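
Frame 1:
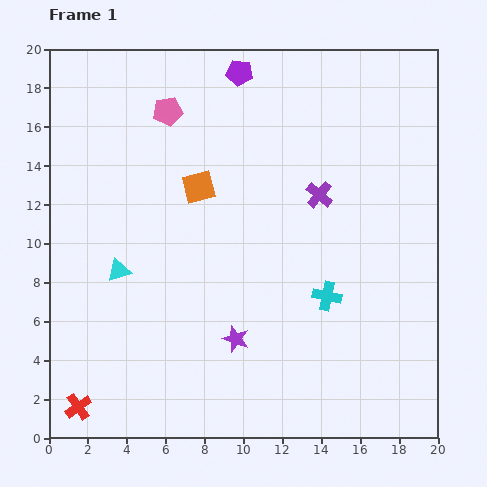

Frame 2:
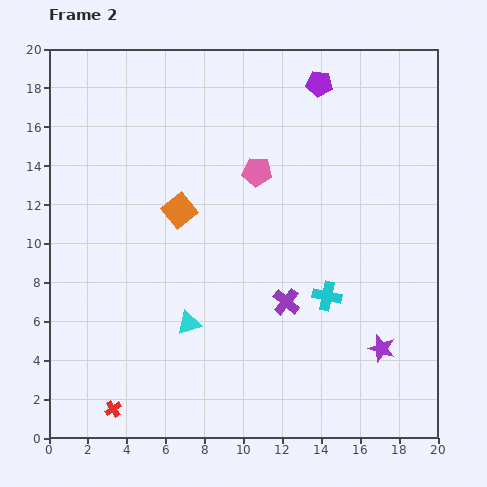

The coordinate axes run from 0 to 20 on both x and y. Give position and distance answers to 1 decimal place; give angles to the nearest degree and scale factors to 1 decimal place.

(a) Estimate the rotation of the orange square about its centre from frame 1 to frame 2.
25° counter-clockwise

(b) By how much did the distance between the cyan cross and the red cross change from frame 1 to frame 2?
-1.6

Distance in frame 1: 14.0. Distance in frame 2: 12.4.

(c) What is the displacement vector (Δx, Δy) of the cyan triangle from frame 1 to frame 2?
(3.6, -2.7)

The cyan triangle was at (3.6, 8.6) in frame 1 and (7.2, 5.9) in frame 2.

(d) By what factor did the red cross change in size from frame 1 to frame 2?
0.6×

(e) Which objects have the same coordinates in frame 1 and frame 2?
the cyan cross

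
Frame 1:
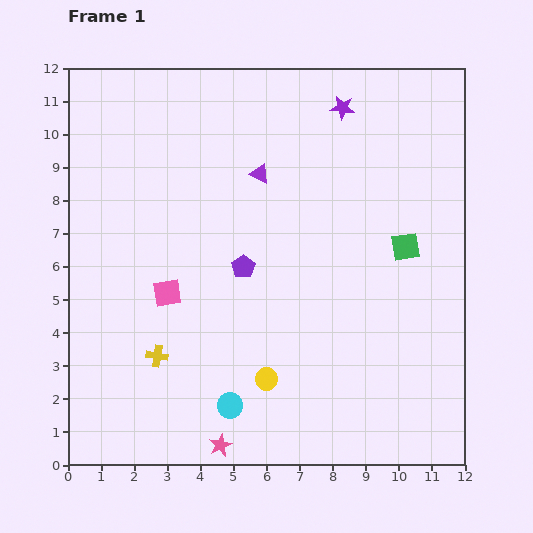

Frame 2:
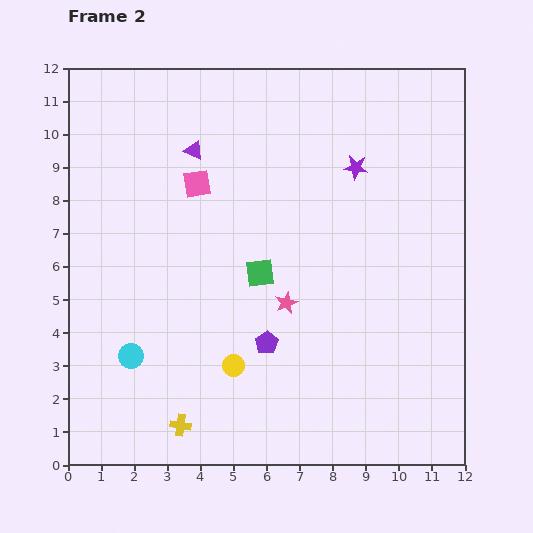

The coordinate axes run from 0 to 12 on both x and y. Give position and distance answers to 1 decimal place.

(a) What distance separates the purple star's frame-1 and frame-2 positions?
1.8

The purple star moved from (8.3, 10.8) to (8.7, 9.0), a distance of √(0.4² + 1.8²) ≈ 1.8.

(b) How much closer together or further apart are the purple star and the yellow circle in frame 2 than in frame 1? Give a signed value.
-1.5

Distance in frame 1: 8.5. Distance in frame 2: 7.0.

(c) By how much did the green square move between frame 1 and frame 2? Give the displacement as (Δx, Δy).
(-4.4, -0.8)

The green square was at (10.2, 6.6) in frame 1 and (5.8, 5.8) in frame 2.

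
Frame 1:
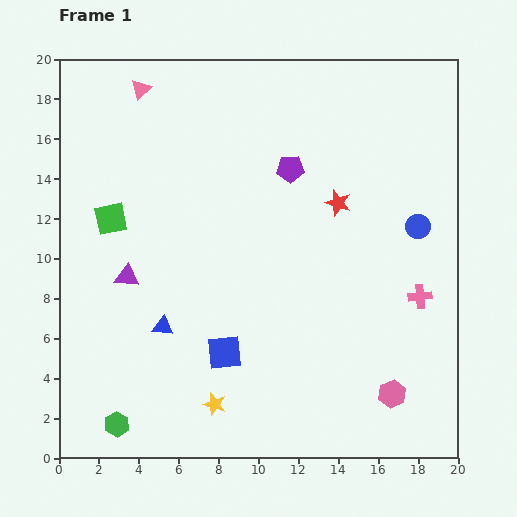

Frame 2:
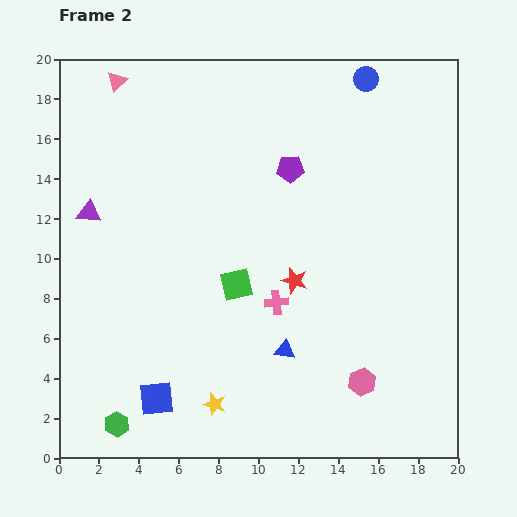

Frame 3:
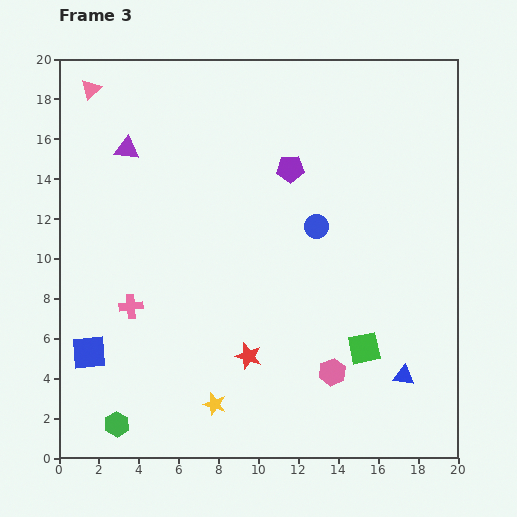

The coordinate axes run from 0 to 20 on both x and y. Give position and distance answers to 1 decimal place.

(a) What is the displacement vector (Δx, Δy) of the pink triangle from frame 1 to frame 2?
(-1.2, 0.4)

The pink triangle was at (4.1, 18.5) in frame 1 and (2.9, 18.9) in frame 2.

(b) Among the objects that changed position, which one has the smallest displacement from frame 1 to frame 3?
the pink triangle

(moved 2.5)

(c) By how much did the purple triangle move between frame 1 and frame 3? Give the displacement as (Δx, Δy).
(0.0, 6.4)

The purple triangle was at (3.4, 9.1) in frame 1 and (3.4, 15.5) in frame 3.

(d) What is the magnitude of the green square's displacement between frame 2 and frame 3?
7.2

The green square moved from (8.9, 8.7) to (15.3, 5.5), a distance of √(6.4² + 3.2²) ≈ 7.2.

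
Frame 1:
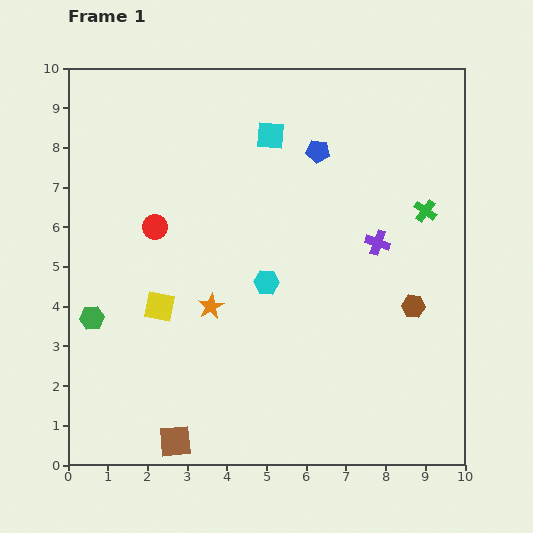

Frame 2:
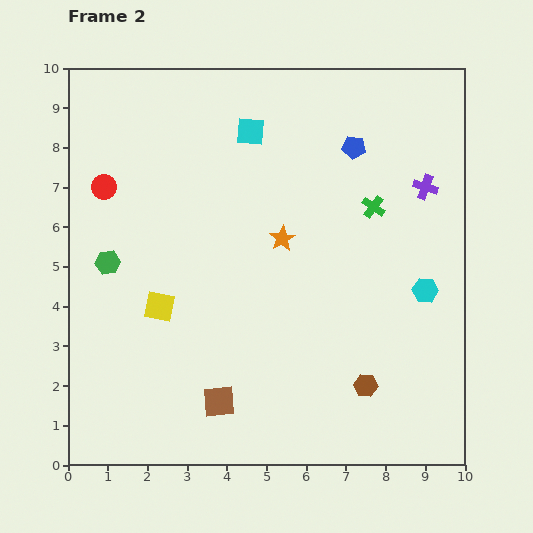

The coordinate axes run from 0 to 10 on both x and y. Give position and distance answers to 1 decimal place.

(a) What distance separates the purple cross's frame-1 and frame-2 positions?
1.8

The purple cross moved from (7.8, 5.6) to (9.0, 7.0), a distance of √(1.2² + 1.4²) ≈ 1.8.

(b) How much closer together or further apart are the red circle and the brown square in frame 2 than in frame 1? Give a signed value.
+0.7

Distance in frame 1: 5.4. Distance in frame 2: 6.1.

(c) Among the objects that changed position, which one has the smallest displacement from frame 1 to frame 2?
the cyan square

(moved 0.5)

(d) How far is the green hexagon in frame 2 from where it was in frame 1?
1.5

The green hexagon moved from (0.6, 3.7) to (1.0, 5.1), a distance of √(0.4² + 1.4²) ≈ 1.5.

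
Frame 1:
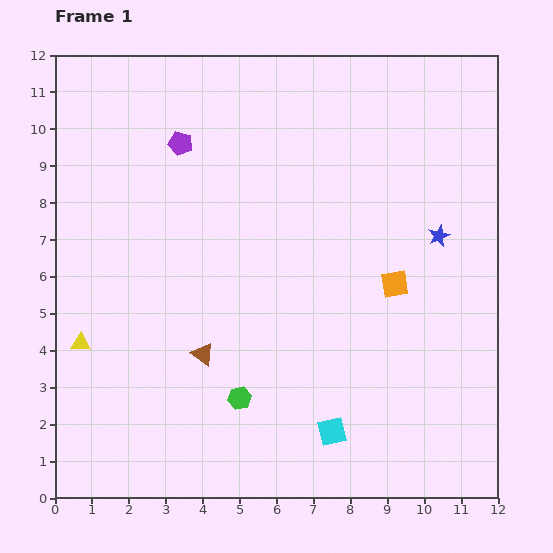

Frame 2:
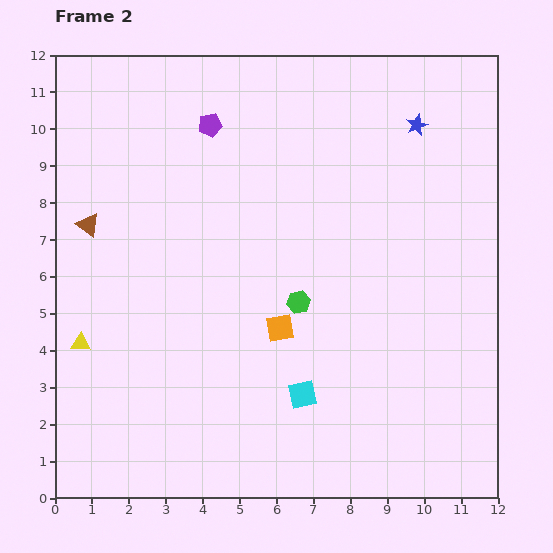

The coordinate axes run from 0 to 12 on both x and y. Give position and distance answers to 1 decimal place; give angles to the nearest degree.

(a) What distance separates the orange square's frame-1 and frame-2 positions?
3.3

The orange square moved from (9.2, 5.8) to (6.1, 4.6), a distance of √(3.1² + 1.2²) ≈ 3.3.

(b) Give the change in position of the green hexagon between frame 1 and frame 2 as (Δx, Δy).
(1.6, 2.6)

The green hexagon was at (5.0, 2.7) in frame 1 and (6.6, 5.3) in frame 2.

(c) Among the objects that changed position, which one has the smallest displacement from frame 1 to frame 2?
the purple pentagon

(moved 0.9)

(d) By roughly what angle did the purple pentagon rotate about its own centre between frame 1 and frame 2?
28° counter-clockwise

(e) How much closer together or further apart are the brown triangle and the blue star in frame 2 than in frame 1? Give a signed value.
+2.1

Distance in frame 1: 7.2. Distance in frame 2: 9.3.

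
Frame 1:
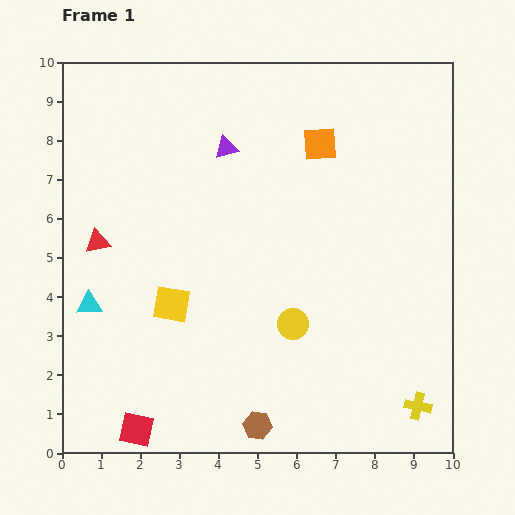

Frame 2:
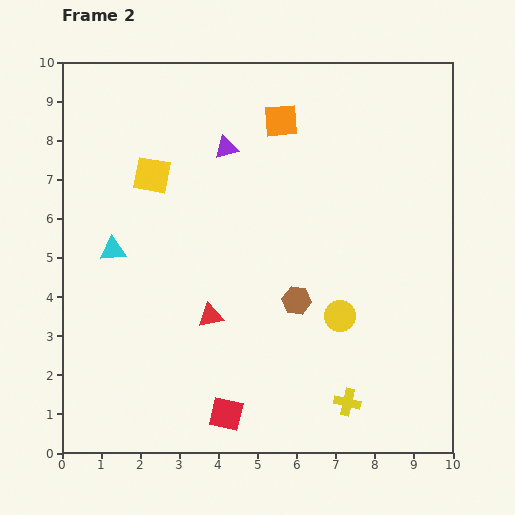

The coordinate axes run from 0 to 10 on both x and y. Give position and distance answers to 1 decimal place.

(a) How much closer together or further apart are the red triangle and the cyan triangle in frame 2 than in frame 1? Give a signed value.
+1.4

Distance in frame 1: 1.6. Distance in frame 2: 3.0.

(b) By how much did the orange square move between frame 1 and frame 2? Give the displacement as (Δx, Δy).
(-1.0, 0.6)

The orange square was at (6.6, 7.9) in frame 1 and (5.6, 8.5) in frame 2.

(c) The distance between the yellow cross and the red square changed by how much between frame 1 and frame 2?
-4.1

Distance in frame 1: 7.2. Distance in frame 2: 3.1.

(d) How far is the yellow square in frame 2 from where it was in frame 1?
3.3

The yellow square moved from (2.8, 3.8) to (2.3, 7.1), a distance of √(0.5² + 3.3²) ≈ 3.3.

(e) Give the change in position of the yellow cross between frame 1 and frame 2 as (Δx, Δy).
(-1.8, 0.1)

The yellow cross was at (9.1, 1.2) in frame 1 and (7.3, 1.3) in frame 2.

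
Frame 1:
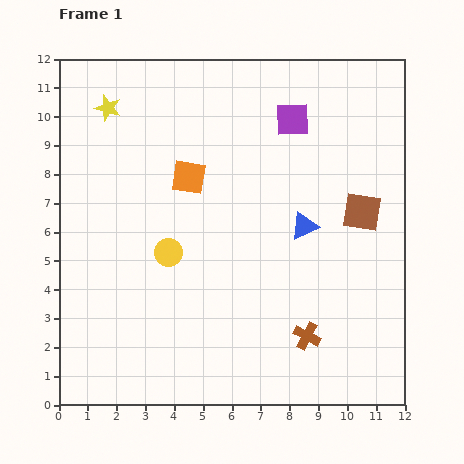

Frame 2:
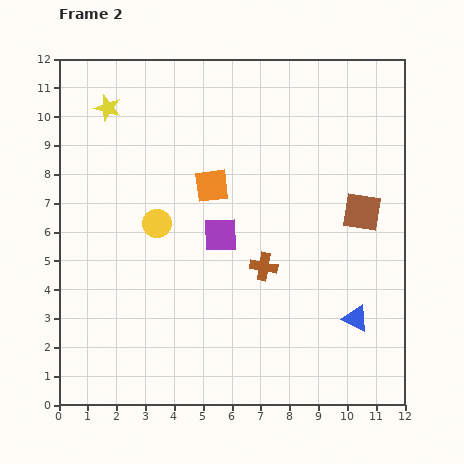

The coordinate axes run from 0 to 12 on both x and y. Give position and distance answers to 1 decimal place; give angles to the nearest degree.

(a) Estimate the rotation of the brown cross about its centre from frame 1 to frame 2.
17° counter-clockwise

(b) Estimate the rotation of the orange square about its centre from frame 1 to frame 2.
15° counter-clockwise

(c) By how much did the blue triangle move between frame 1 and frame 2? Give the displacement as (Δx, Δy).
(1.8, -3.2)

The blue triangle was at (8.5, 6.2) in frame 1 and (10.3, 3.0) in frame 2.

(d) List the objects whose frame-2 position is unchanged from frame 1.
the yellow star, the brown square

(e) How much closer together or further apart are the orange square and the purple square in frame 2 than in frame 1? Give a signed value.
-2.4

Distance in frame 1: 4.1. Distance in frame 2: 1.7.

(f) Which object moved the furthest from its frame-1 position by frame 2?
the purple square

(moved 4.7; next 3.7)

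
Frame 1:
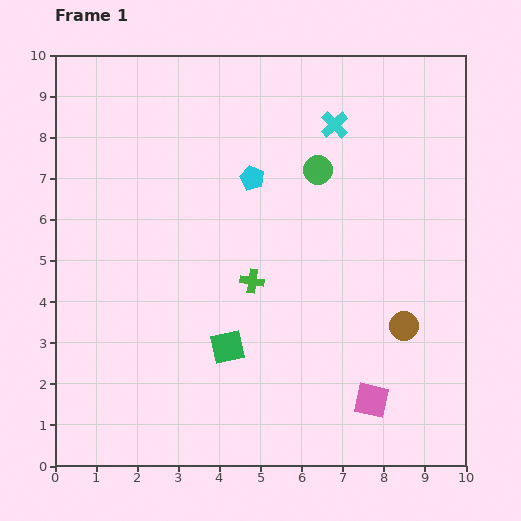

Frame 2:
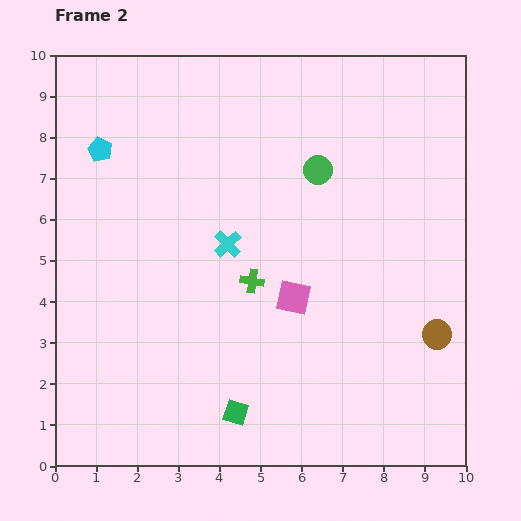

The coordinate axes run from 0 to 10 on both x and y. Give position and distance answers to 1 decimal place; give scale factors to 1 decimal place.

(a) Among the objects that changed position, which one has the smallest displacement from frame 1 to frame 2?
the brown circle

(moved 0.8)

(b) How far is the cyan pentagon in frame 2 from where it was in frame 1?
3.8

The cyan pentagon moved from (4.8, 7.0) to (1.1, 7.7), a distance of √(3.7² + 0.7²) ≈ 3.8.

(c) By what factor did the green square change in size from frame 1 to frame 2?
0.7×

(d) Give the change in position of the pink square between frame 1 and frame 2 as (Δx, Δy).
(-1.9, 2.5)

The pink square was at (7.7, 1.6) in frame 1 and (5.8, 4.1) in frame 2.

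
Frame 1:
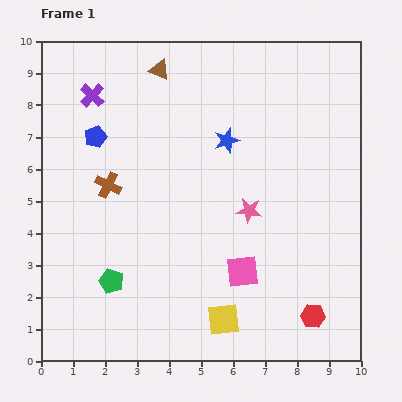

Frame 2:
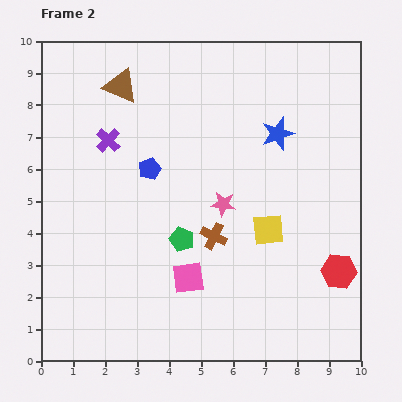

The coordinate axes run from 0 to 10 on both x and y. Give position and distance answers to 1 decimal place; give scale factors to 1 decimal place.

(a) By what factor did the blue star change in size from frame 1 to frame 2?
1.3×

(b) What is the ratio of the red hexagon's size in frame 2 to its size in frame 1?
1.5×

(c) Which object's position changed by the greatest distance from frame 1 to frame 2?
the brown cross

(moved 3.7; next 3.1)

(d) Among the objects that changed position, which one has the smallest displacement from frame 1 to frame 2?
the pink star

(moved 0.8)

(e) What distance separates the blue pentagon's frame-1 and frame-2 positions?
2.0

The blue pentagon moved from (1.7, 7.0) to (3.4, 6.0), a distance of √(1.7² + 1.0²) ≈ 2.0.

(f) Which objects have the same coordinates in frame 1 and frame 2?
none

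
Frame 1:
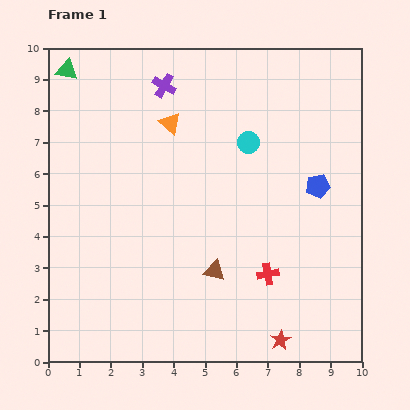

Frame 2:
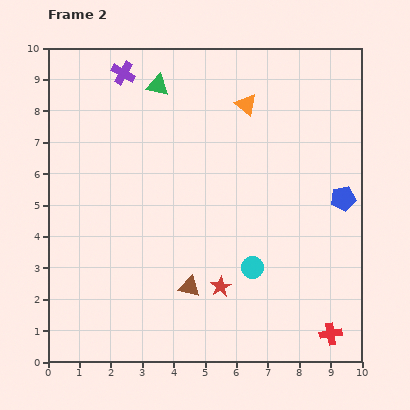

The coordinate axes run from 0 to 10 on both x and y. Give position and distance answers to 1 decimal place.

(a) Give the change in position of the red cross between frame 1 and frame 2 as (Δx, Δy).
(2.0, -1.9)

The red cross was at (7.0, 2.8) in frame 1 and (9.0, 0.9) in frame 2.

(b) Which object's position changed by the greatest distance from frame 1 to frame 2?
the cyan circle

(moved 4.0; next 2.9)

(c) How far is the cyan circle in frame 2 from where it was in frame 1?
4.0

The cyan circle moved from (6.4, 7.0) to (6.5, 3.0), a distance of √(0.1² + 4.0²) ≈ 4.0.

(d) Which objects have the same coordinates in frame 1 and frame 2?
none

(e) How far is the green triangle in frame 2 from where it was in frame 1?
2.9

The green triangle moved from (0.6, 9.3) to (3.5, 8.8), a distance of √(2.9² + 0.5²) ≈ 2.9.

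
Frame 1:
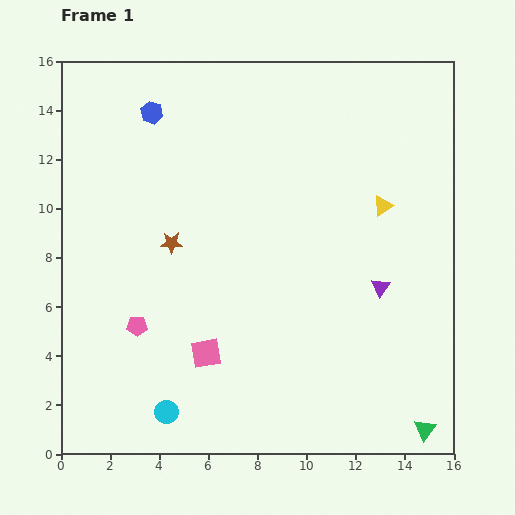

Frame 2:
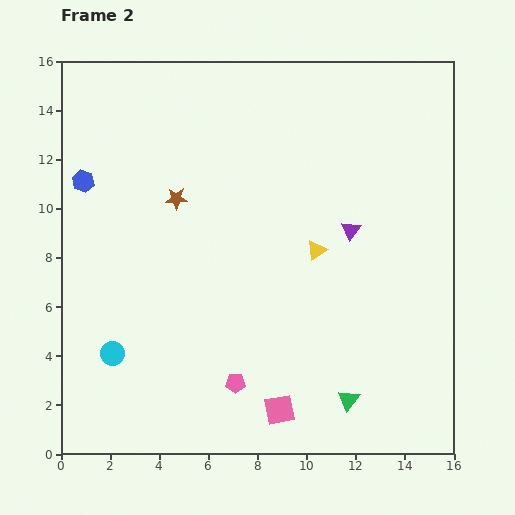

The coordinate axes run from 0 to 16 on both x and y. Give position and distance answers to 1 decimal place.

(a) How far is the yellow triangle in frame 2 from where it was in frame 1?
3.2

The yellow triangle moved from (13.1, 10.1) to (10.4, 8.3), a distance of √(2.7² + 1.8²) ≈ 3.2.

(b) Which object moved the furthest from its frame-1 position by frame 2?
the pink pentagon

(moved 4.6; next 4.0)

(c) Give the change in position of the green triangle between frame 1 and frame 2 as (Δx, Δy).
(-3.1, 1.2)

The green triangle was at (14.8, 1.0) in frame 1 and (11.7, 2.2) in frame 2.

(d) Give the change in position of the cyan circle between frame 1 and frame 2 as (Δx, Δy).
(-2.2, 2.4)

The cyan circle was at (4.3, 1.7) in frame 1 and (2.1, 4.1) in frame 2.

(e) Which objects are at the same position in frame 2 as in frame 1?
none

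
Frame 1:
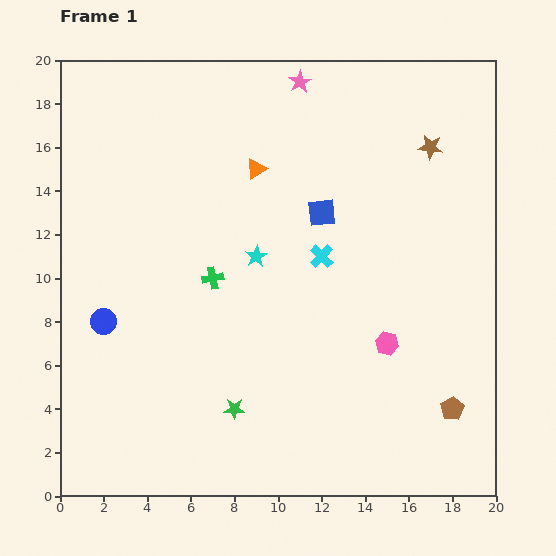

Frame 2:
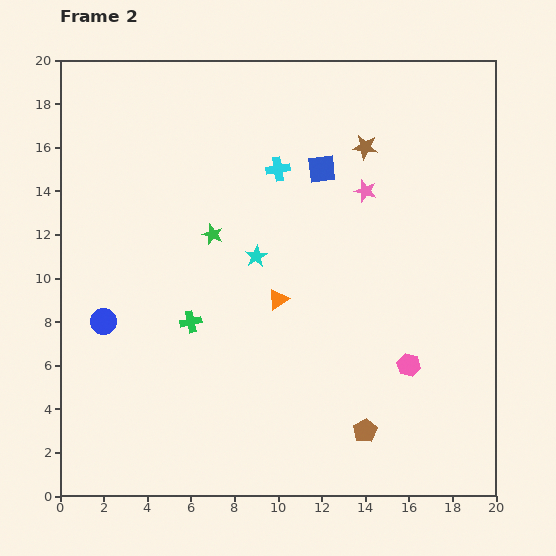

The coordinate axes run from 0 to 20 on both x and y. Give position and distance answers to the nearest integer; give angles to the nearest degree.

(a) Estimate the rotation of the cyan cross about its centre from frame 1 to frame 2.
36° clockwise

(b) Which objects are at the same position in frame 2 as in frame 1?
the cyan star, the blue circle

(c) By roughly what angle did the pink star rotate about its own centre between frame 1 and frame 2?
25° counter-clockwise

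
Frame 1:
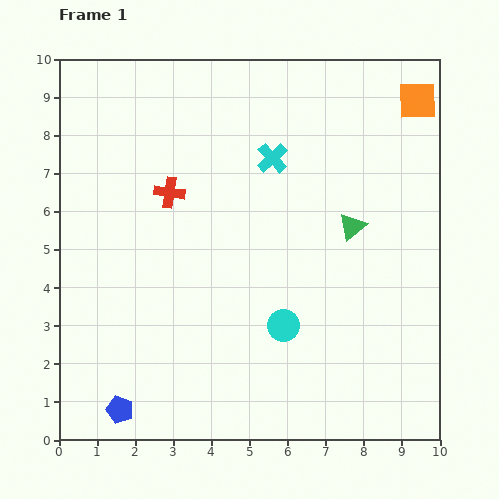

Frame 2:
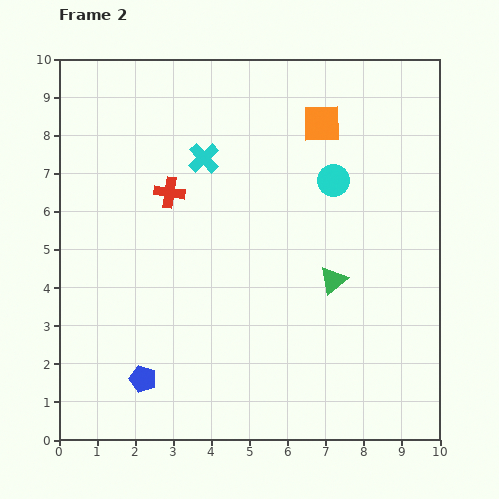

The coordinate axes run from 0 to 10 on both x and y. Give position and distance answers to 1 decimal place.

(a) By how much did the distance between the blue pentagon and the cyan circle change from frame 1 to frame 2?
+2.4

Distance in frame 1: 4.8. Distance in frame 2: 7.2.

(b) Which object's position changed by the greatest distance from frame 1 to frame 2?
the cyan circle

(moved 4.0; next 2.6)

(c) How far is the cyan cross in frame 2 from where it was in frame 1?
1.8

The cyan cross moved from (5.6, 7.4) to (3.8, 7.4), a distance of √(1.8² + 0.0²) ≈ 1.8.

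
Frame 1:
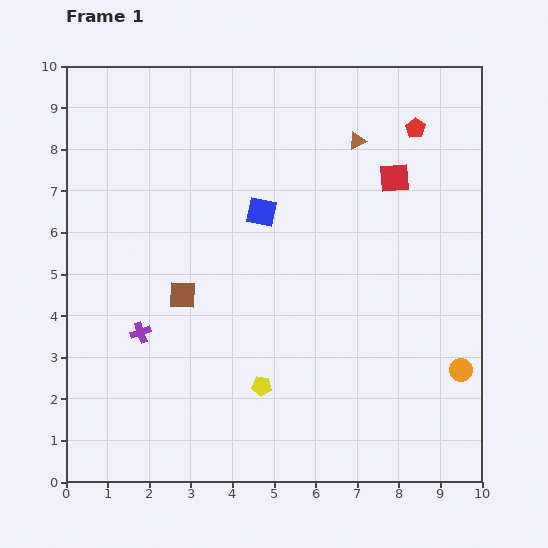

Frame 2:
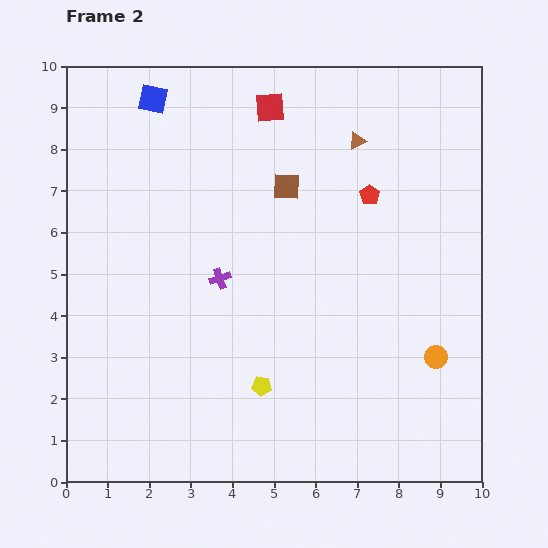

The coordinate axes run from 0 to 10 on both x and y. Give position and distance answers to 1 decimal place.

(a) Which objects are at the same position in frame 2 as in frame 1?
the brown triangle, the yellow pentagon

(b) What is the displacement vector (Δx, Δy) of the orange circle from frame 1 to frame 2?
(-0.6, 0.3)

The orange circle was at (9.5, 2.7) in frame 1 and (8.9, 3.0) in frame 2.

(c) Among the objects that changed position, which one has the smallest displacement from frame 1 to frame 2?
the orange circle

(moved 0.7)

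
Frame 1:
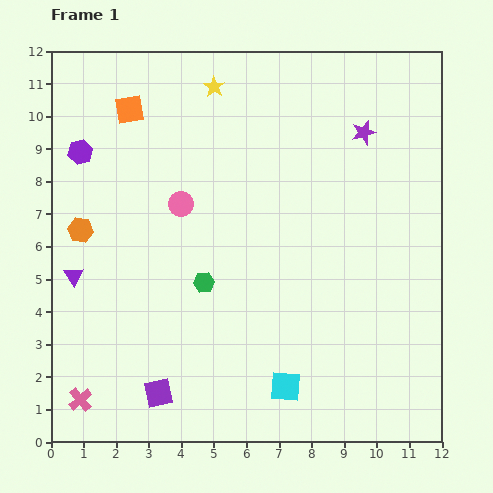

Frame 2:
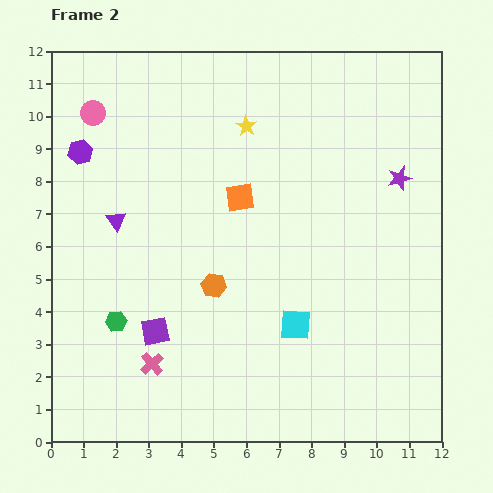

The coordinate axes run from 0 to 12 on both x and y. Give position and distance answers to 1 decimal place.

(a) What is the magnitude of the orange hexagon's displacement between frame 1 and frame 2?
4.4

The orange hexagon moved from (0.9, 6.5) to (5.0, 4.8), a distance of √(4.1² + 1.7²) ≈ 4.4.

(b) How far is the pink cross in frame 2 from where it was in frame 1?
2.5

The pink cross moved from (0.9, 1.3) to (3.1, 2.4), a distance of √(2.2² + 1.1²) ≈ 2.5.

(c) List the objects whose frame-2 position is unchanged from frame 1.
the purple hexagon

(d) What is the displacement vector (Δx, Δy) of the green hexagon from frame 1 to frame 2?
(-2.7, -1.2)

The green hexagon was at (4.7, 4.9) in frame 1 and (2.0, 3.7) in frame 2.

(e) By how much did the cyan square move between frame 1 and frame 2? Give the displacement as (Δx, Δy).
(0.3, 1.9)

The cyan square was at (7.2, 1.7) in frame 1 and (7.5, 3.6) in frame 2.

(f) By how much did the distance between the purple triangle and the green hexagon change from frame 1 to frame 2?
-0.9

Distance in frame 1: 4.0. Distance in frame 2: 3.1.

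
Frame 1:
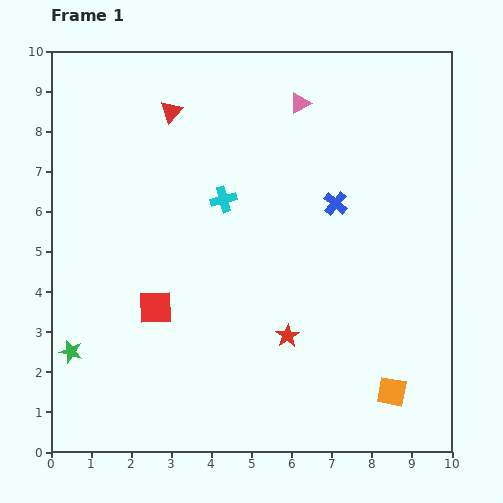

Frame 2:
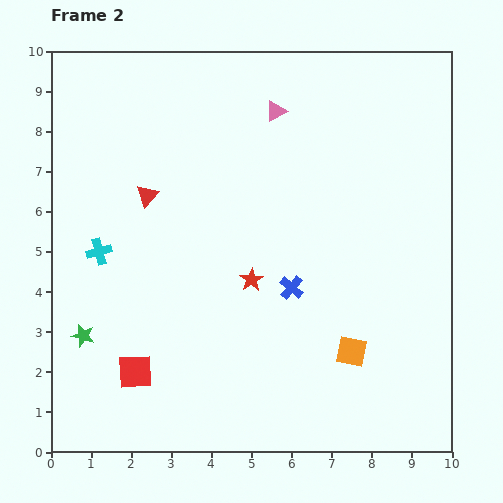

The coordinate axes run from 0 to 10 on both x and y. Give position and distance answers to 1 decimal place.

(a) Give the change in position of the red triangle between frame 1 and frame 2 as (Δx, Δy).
(-0.6, -2.1)

The red triangle was at (3.0, 8.5) in frame 1 and (2.4, 6.4) in frame 2.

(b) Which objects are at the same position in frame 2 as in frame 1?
none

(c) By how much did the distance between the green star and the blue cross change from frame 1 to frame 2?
-2.3

Distance in frame 1: 7.6. Distance in frame 2: 5.3.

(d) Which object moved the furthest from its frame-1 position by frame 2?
the cyan cross

(moved 3.4; next 2.4)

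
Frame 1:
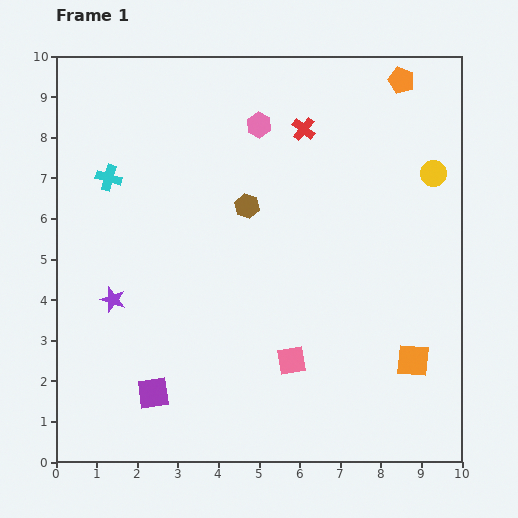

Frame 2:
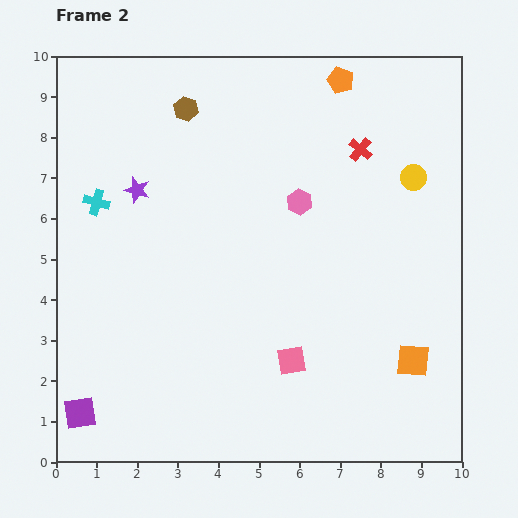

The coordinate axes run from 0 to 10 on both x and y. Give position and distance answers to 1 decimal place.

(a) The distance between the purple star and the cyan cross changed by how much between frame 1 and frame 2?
-2.0

Distance in frame 1: 3.0. Distance in frame 2: 1.0.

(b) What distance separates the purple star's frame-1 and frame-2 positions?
2.8

The purple star moved from (1.4, 4.0) to (2.0, 6.7), a distance of √(0.6² + 2.7²) ≈ 2.8.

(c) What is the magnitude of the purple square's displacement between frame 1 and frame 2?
1.9

The purple square moved from (2.4, 1.7) to (0.6, 1.2), a distance of √(1.8² + 0.5²) ≈ 1.9.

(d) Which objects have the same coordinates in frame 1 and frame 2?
the orange square, the pink square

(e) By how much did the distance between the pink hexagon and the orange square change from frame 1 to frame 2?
-2.1

Distance in frame 1: 6.9. Distance in frame 2: 4.8.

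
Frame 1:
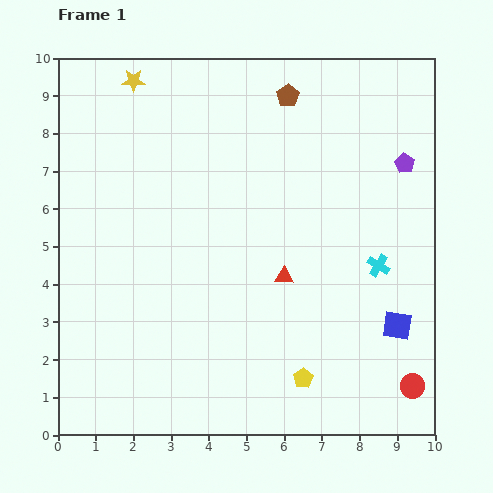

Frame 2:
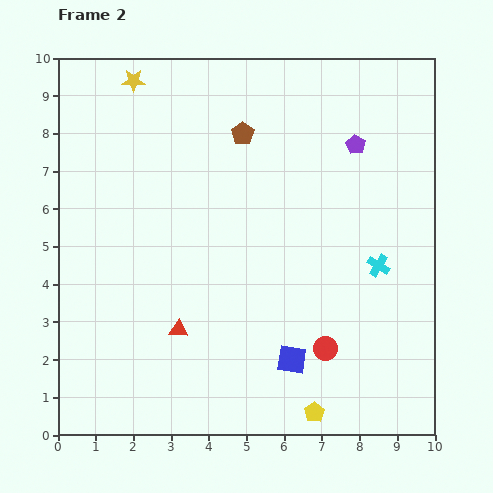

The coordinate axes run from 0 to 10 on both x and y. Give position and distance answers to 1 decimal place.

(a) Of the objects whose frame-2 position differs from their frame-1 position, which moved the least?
the yellow pentagon

(moved 0.9)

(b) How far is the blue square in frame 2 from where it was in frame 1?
2.9

The blue square moved from (9.0, 2.9) to (6.2, 2.0), a distance of √(2.8² + 0.9²) ≈ 2.9.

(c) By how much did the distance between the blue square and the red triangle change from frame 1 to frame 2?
-0.2

Distance in frame 1: 3.3. Distance in frame 2: 3.1.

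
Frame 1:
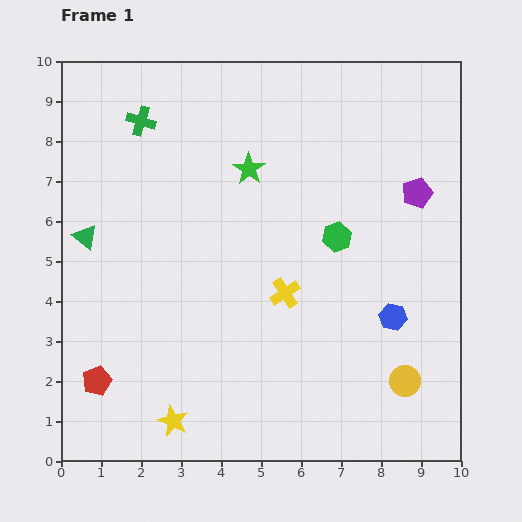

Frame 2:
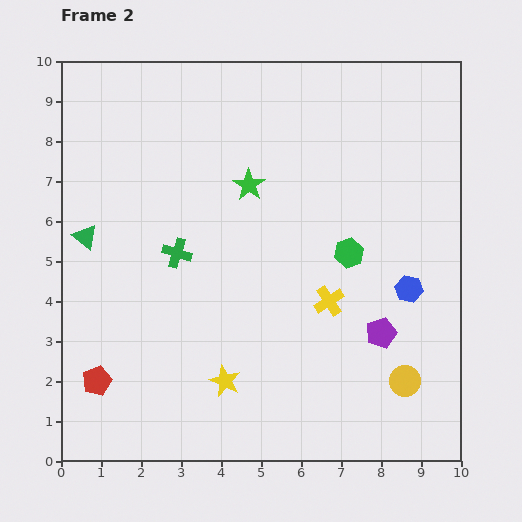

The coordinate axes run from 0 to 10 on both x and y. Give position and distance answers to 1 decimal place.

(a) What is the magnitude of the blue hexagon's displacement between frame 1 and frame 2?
0.8

The blue hexagon moved from (8.3, 3.6) to (8.7, 4.3), a distance of √(0.4² + 0.7²) ≈ 0.8.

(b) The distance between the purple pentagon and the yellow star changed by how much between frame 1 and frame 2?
-4.2

Distance in frame 1: 8.3. Distance in frame 2: 4.1.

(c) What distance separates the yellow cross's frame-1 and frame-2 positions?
1.1

The yellow cross moved from (5.6, 4.2) to (6.7, 4.0), a distance of √(1.1² + 0.2²) ≈ 1.1.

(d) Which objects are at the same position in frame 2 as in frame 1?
the green triangle, the red pentagon, the yellow circle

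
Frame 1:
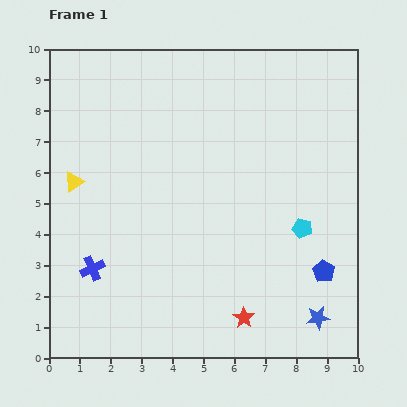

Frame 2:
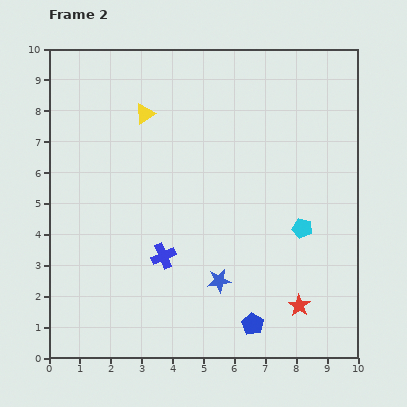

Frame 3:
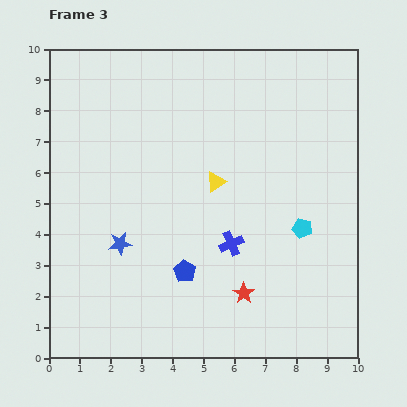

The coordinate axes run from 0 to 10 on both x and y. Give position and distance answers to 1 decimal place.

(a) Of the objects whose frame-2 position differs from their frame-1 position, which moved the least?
the red star

(moved 1.8)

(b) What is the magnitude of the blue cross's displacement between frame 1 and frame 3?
4.6

The blue cross moved from (1.4, 2.9) to (5.9, 3.7), a distance of √(4.5² + 0.8²) ≈ 4.6.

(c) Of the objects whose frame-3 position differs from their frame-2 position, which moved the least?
the red star

(moved 1.8)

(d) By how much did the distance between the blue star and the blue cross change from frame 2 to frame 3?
+1.6

Distance in frame 2: 2.0. Distance in frame 3: 3.6.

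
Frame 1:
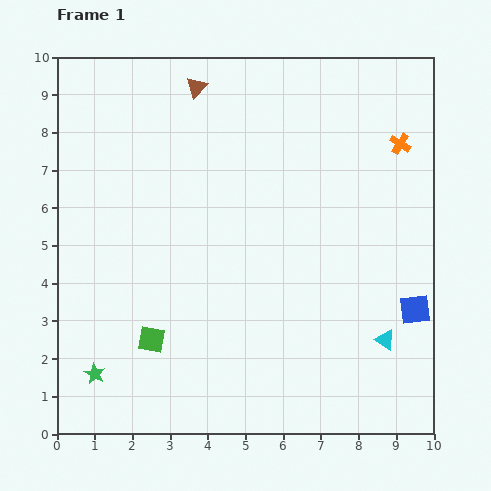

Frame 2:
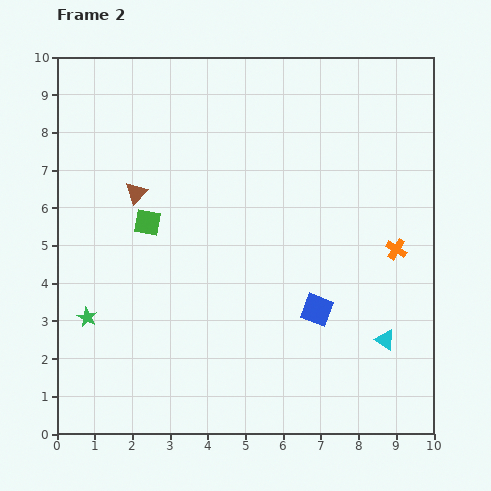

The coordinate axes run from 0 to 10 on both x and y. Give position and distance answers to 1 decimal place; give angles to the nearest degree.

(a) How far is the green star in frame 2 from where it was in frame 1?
1.5

The green star moved from (1.0, 1.6) to (0.8, 3.1), a distance of √(0.2² + 1.5²) ≈ 1.5.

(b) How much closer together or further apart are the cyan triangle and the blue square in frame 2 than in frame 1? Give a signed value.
+0.9

Distance in frame 1: 1.1. Distance in frame 2: 2.0.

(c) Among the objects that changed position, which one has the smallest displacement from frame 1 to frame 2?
the green star

(moved 1.5)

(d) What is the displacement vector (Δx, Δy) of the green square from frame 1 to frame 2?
(-0.1, 3.1)

The green square was at (2.5, 2.5) in frame 1 and (2.4, 5.6) in frame 2.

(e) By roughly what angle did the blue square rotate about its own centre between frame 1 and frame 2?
27° clockwise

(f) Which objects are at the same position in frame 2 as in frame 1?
the cyan triangle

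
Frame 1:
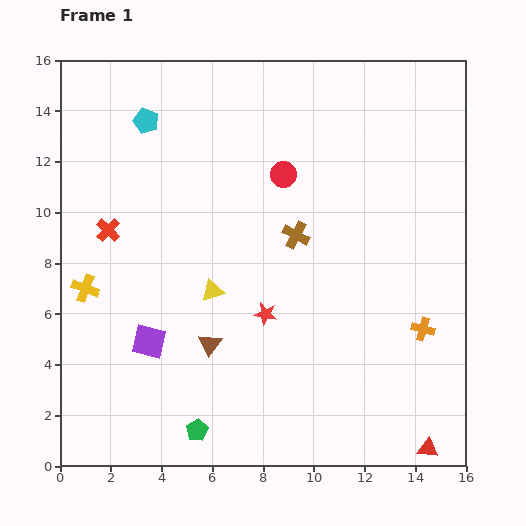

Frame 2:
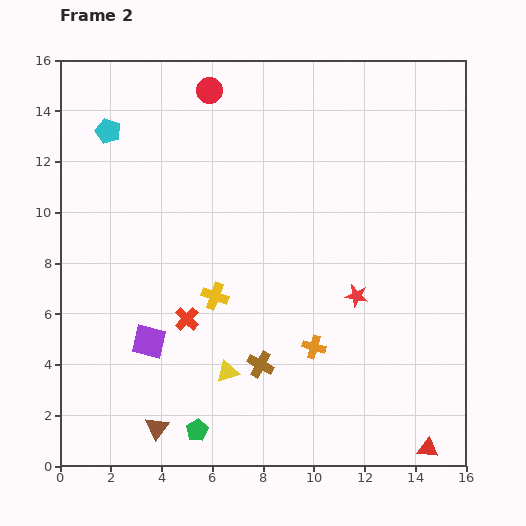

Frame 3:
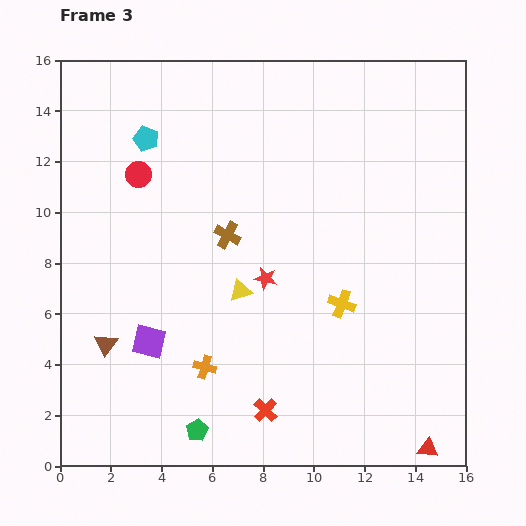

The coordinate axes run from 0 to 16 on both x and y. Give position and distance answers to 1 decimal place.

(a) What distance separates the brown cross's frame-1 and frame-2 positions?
5.3

The brown cross moved from (9.3, 9.1) to (7.9, 4.0), a distance of √(1.4² + 5.1²) ≈ 5.3.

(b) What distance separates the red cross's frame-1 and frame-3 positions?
9.4

The red cross moved from (1.9, 9.3) to (8.1, 2.2), a distance of √(6.2² + 7.1²) ≈ 9.4.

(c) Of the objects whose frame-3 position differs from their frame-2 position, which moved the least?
the cyan pentagon

(moved 1.5)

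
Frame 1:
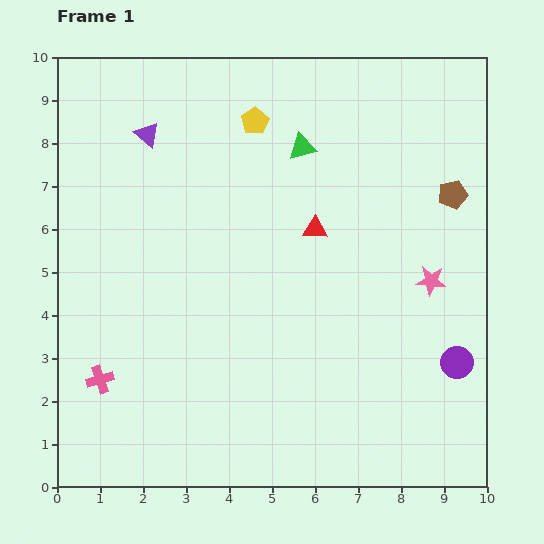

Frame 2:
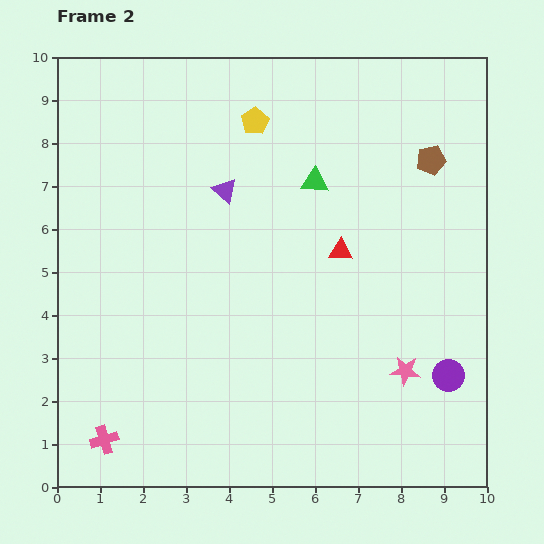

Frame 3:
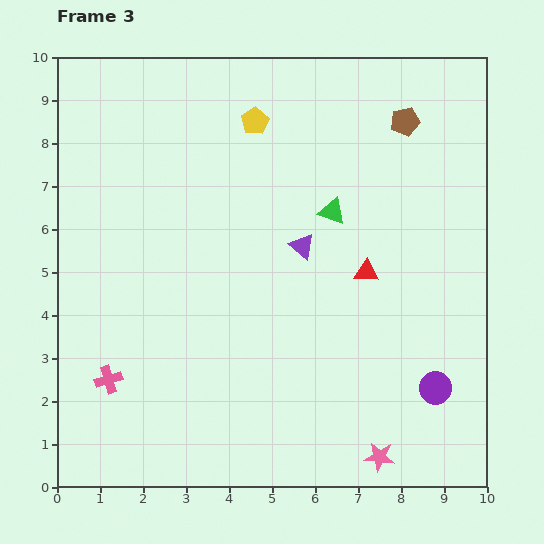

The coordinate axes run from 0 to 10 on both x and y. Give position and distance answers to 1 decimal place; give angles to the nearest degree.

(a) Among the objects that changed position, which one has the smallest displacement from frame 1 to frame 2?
the purple circle

(moved 0.4)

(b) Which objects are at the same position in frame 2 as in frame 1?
the yellow pentagon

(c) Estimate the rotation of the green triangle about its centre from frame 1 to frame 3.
32° clockwise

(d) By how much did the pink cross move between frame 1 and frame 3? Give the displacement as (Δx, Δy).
(0.2, 0.0)

The pink cross was at (1.0, 2.5) in frame 1 and (1.2, 2.5) in frame 3.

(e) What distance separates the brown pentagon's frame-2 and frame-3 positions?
1.1

The brown pentagon moved from (8.7, 7.6) to (8.1, 8.5), a distance of √(0.6² + 0.9²) ≈ 1.1.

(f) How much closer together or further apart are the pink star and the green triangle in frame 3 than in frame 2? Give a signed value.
+0.9

Distance in frame 2: 4.9. Distance in frame 3: 5.8.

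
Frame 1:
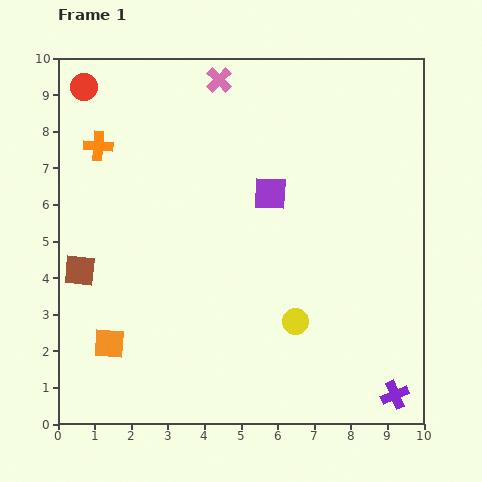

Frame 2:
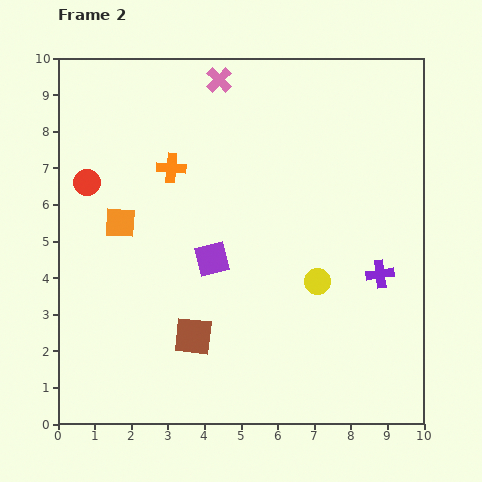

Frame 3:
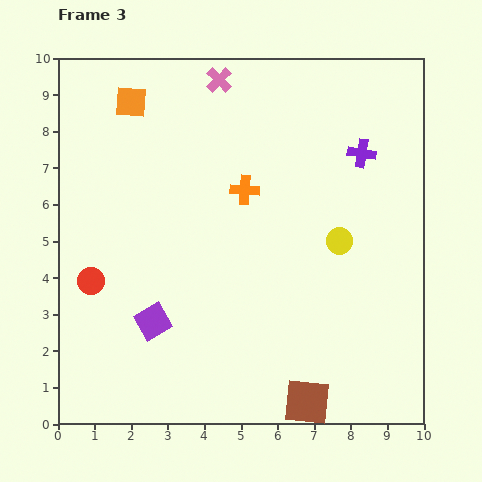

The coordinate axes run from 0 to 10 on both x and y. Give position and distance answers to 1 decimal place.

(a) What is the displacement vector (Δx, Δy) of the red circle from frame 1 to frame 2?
(0.1, -2.6)

The red circle was at (0.7, 9.2) in frame 1 and (0.8, 6.6) in frame 2.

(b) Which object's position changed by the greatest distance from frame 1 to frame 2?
the brown square

(moved 3.6; next 3.3)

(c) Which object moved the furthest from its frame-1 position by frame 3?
the brown square

(moved 7.2; next 6.7)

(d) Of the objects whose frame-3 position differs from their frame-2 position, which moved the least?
the yellow circle

(moved 1.3)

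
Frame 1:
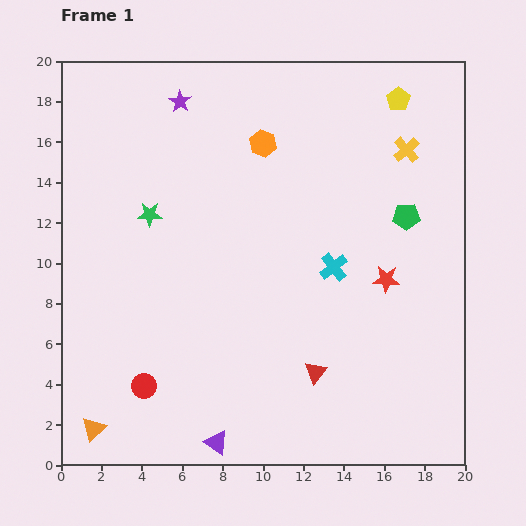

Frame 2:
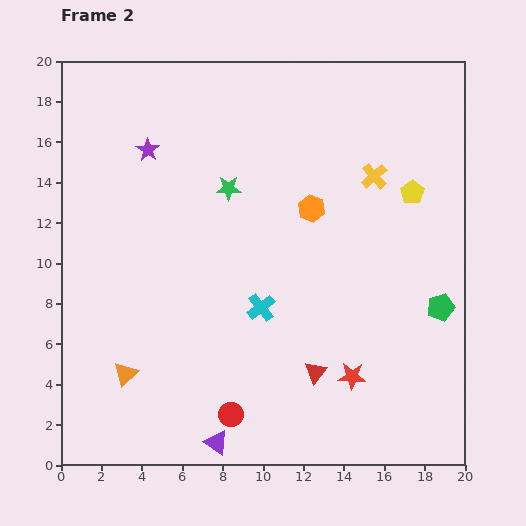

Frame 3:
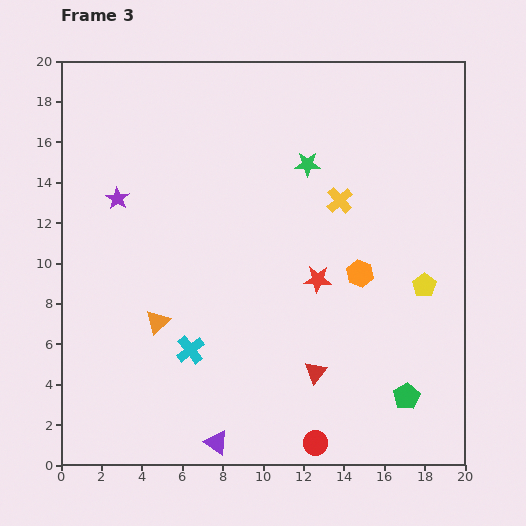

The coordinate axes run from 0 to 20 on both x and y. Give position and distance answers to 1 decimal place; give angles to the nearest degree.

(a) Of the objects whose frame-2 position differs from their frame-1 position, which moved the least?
the yellow cross

(moved 2.1)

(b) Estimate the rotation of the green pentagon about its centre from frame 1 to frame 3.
30° counter-clockwise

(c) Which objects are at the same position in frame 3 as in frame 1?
the red triangle, the purple triangle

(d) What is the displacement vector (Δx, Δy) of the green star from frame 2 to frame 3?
(3.9, 1.2)

The green star was at (8.3, 13.7) in frame 2 and (12.2, 14.9) in frame 3.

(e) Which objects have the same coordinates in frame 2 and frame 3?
the red triangle, the purple triangle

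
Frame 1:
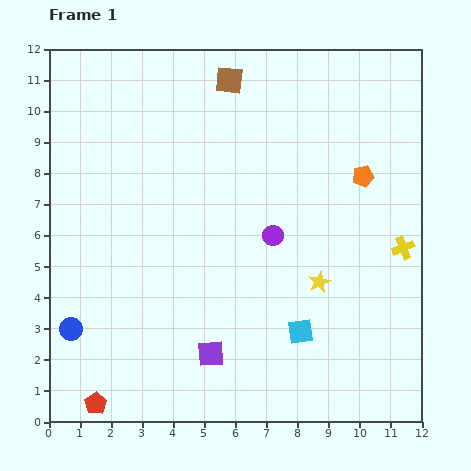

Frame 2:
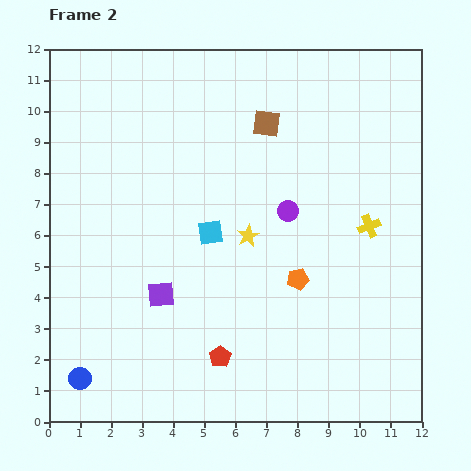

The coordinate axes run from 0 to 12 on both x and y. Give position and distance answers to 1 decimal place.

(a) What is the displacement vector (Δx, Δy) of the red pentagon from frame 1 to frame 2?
(4.0, 1.5)

The red pentagon was at (1.5, 0.6) in frame 1 and (5.5, 2.1) in frame 2.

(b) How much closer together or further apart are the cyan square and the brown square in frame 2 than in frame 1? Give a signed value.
-4.5

Distance in frame 1: 8.4. Distance in frame 2: 3.9.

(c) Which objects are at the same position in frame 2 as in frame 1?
none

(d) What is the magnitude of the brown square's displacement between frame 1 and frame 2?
1.8

The brown square moved from (5.8, 11.0) to (7.0, 9.6), a distance of √(1.2² + 1.4²) ≈ 1.8.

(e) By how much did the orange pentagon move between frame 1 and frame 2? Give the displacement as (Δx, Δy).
(-2.1, -3.3)

The orange pentagon was at (10.1, 7.9) in frame 1 and (8.0, 4.6) in frame 2.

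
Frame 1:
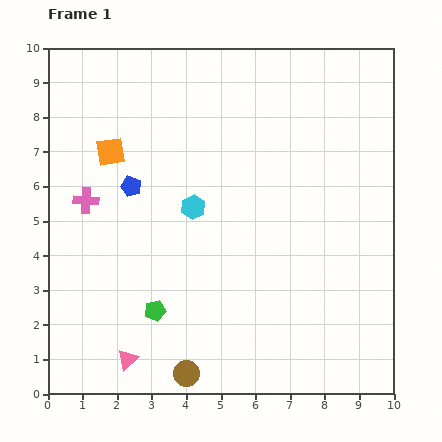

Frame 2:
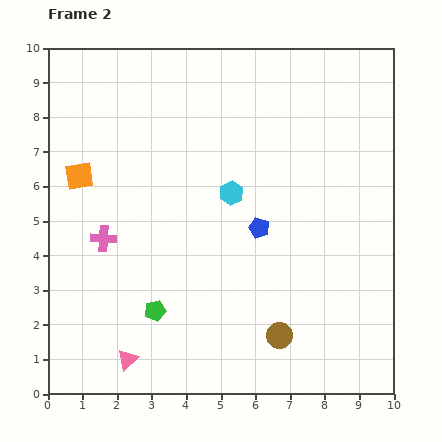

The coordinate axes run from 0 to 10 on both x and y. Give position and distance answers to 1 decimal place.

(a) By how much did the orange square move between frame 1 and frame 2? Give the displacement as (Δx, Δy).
(-0.9, -0.7)

The orange square was at (1.8, 7.0) in frame 1 and (0.9, 6.3) in frame 2.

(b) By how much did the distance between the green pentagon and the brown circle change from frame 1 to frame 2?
+1.7

Distance in frame 1: 2.0. Distance in frame 2: 3.7.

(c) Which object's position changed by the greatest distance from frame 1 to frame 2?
the blue pentagon

(moved 3.9; next 2.9)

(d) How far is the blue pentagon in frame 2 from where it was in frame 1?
3.9

The blue pentagon moved from (2.4, 6.0) to (6.1, 4.8), a distance of √(3.7² + 1.2²) ≈ 3.9.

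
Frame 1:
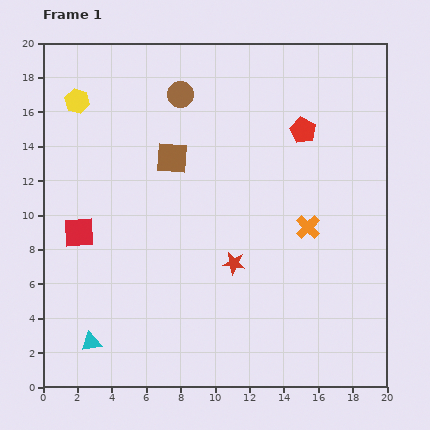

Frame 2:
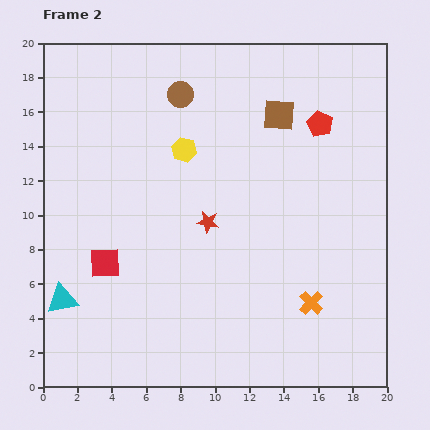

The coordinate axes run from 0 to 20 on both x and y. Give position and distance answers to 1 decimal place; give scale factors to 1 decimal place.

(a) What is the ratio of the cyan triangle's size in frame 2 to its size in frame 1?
1.5×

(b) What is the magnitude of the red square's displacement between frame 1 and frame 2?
2.3

The red square moved from (2.1, 9.0) to (3.6, 7.2), a distance of √(1.5² + 1.8²) ≈ 2.3.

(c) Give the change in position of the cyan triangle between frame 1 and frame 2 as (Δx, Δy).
(-1.7, 2.5)

The cyan triangle was at (2.8, 2.6) in frame 1 and (1.1, 5.1) in frame 2.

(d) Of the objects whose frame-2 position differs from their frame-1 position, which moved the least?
the red pentagon

(moved 1.1)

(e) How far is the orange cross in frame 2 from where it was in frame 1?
4.4

The orange cross moved from (15.4, 9.3) to (15.6, 4.9), a distance of √(0.2² + 4.4²) ≈ 4.4.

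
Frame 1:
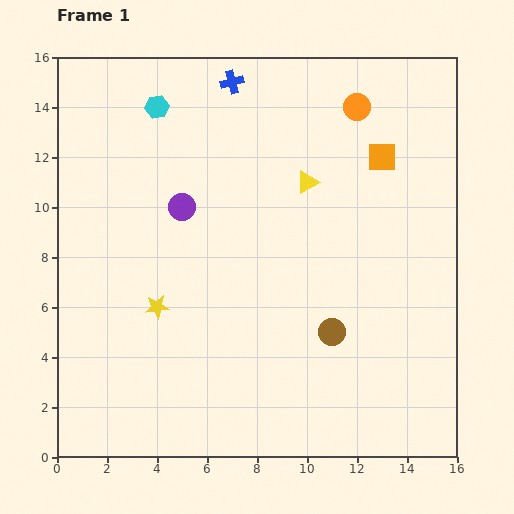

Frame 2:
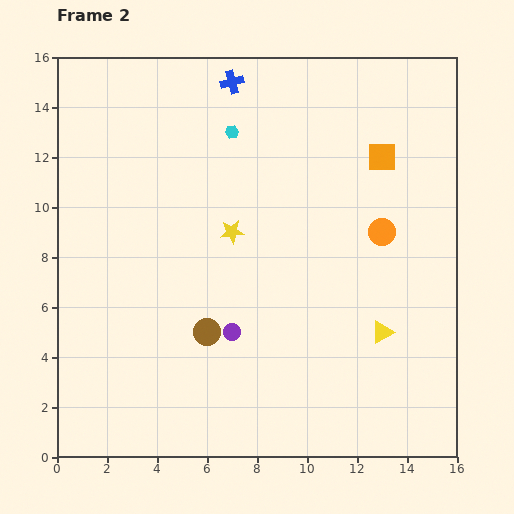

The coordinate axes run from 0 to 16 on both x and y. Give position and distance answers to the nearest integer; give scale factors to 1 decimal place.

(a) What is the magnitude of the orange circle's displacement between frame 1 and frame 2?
5

The orange circle moved from (12, 14) to (13, 9), a distance of √(1² + 5²) ≈ 5.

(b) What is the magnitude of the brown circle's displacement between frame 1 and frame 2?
5

The brown circle moved from (11, 5) to (6, 5), a distance of √(5² + 0²) ≈ 5.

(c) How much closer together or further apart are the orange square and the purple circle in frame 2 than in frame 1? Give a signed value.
+1

Distance in frame 1: 8. Distance in frame 2: 9.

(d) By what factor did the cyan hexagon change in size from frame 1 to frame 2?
0.6×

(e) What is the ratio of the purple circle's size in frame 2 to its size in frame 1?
0.7×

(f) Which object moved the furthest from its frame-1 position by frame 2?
the yellow triangle

(moved 7; next 5)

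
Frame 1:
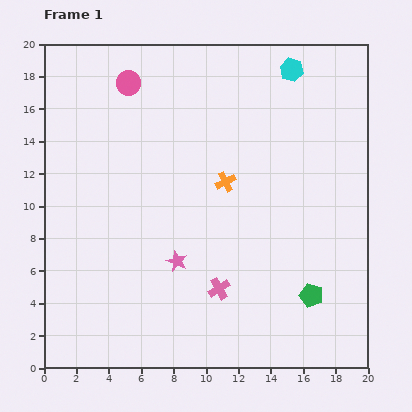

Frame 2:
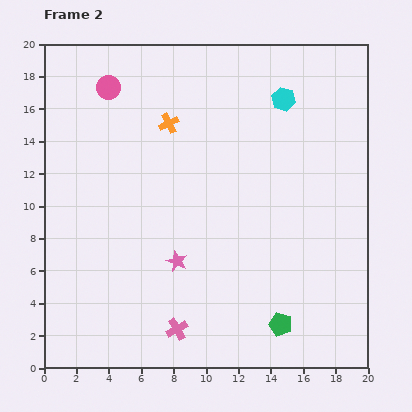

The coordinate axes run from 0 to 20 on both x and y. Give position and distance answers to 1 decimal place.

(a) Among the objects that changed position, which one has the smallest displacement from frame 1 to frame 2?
the pink circle

(moved 1.2)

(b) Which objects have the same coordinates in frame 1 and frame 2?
the pink star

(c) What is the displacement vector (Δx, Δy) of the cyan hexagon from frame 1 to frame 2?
(-0.5, -1.8)

The cyan hexagon was at (15.3, 18.4) in frame 1 and (14.8, 16.6) in frame 2.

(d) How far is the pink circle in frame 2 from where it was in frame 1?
1.2

The pink circle moved from (5.2, 17.6) to (4.0, 17.3), a distance of √(1.2² + 0.3²) ≈ 1.2.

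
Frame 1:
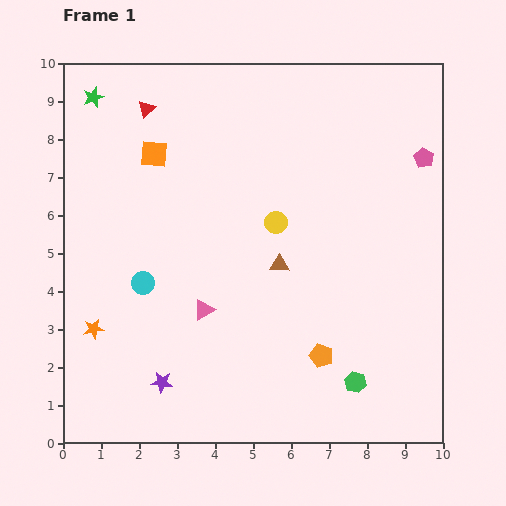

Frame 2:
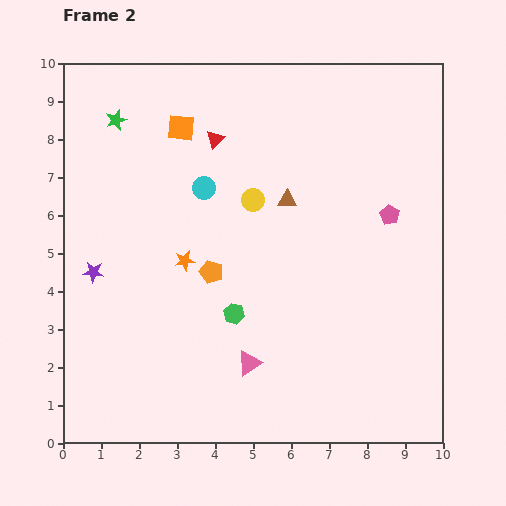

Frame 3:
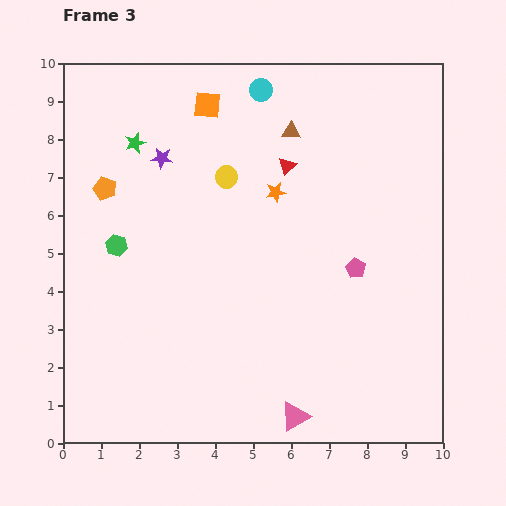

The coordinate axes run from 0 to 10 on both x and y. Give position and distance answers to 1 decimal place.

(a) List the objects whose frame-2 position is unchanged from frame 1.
none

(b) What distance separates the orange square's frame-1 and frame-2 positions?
1.0

The orange square moved from (2.4, 7.6) to (3.1, 8.3), a distance of √(0.7² + 0.7²) ≈ 1.0.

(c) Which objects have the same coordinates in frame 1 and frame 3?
none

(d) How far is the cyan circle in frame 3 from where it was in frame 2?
3.0

The cyan circle moved from (3.7, 6.7) to (5.2, 9.3), a distance of √(1.5² + 2.6²) ≈ 3.0.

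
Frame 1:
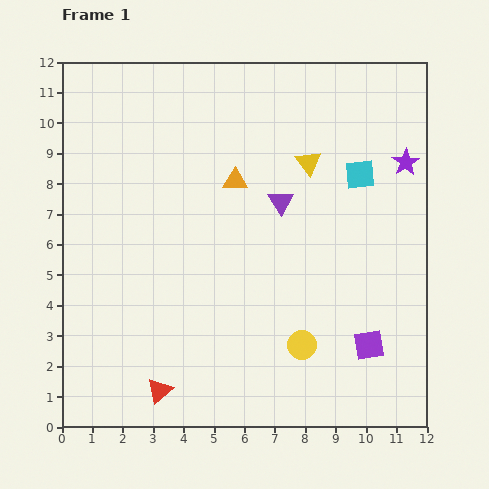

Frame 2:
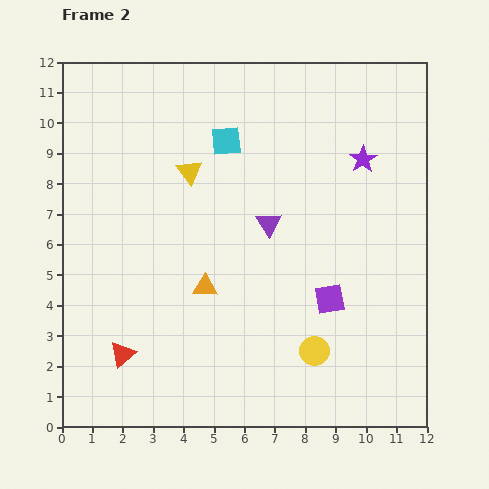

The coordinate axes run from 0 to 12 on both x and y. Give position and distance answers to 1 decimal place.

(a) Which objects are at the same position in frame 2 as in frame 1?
none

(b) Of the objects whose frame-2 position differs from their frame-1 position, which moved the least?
the yellow circle

(moved 0.4)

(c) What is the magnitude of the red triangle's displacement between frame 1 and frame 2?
1.7

The red triangle moved from (3.2, 1.2) to (2.0, 2.4), a distance of √(1.2² + 1.2²) ≈ 1.7.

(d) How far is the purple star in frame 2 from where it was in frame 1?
1.4

The purple star moved from (11.3, 8.7) to (9.9, 8.8), a distance of √(1.4² + 0.1²) ≈ 1.4.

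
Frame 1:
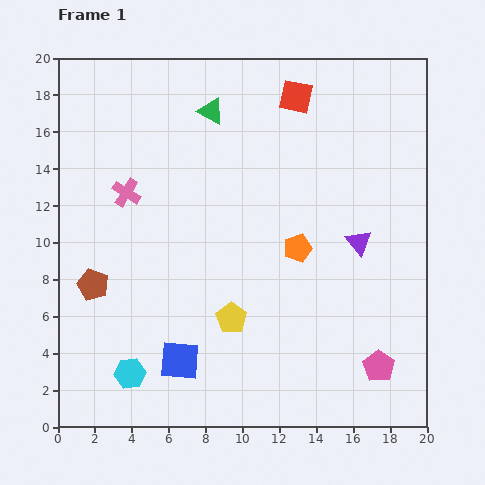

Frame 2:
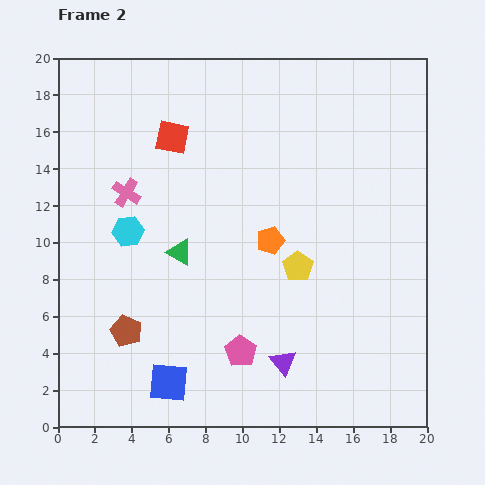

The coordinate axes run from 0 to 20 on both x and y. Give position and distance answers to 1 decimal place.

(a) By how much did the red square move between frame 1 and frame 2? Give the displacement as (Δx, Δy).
(-6.7, -2.2)

The red square was at (12.9, 17.9) in frame 1 and (6.2, 15.7) in frame 2.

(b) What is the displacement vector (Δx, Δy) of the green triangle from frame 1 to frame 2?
(-1.7, -7.6)

The green triangle was at (8.3, 17.1) in frame 1 and (6.6, 9.5) in frame 2.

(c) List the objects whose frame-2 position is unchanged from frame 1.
the pink cross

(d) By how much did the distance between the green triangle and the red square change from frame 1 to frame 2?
+1.5

Distance in frame 1: 4.7. Distance in frame 2: 6.2.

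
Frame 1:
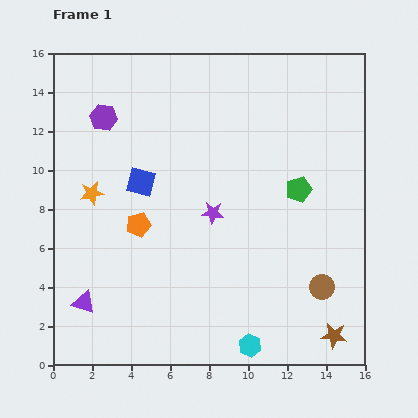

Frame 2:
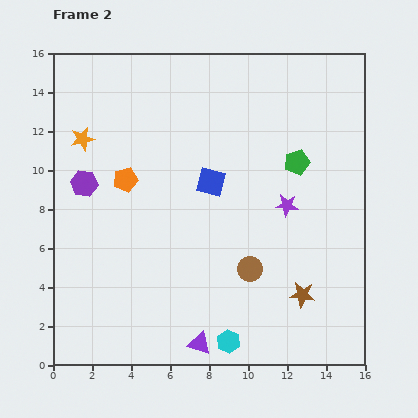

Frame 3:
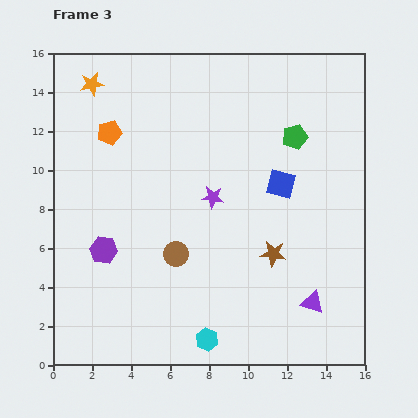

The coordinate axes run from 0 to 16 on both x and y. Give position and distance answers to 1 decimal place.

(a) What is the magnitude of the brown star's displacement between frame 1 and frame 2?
2.6

The brown star moved from (14.4, 1.5) to (12.8, 3.6), a distance of √(1.6² + 2.1²) ≈ 2.6.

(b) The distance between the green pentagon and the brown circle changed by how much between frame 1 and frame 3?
+3.5

Distance in frame 1: 5.1. Distance in frame 3: 8.6.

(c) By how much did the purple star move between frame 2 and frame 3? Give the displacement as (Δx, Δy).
(-3.8, 0.4)

The purple star was at (12.0, 8.2) in frame 2 and (8.2, 8.6) in frame 3.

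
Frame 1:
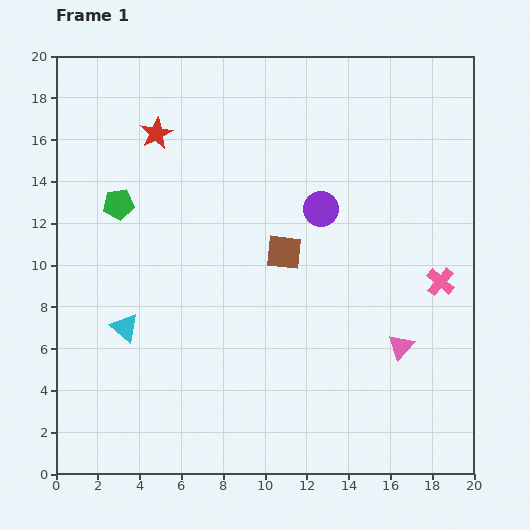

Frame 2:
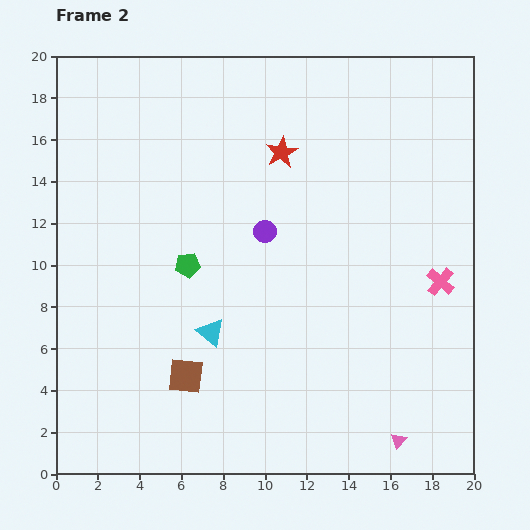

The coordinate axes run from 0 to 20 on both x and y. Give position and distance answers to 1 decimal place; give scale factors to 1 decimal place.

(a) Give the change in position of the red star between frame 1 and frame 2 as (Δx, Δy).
(6.0, -0.9)

The red star was at (4.8, 16.3) in frame 1 and (10.8, 15.4) in frame 2.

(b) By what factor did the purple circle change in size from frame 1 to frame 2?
0.6×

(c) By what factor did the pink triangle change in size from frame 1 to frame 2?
0.6×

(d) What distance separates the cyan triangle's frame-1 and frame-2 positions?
4.1

The cyan triangle moved from (3.3, 7.0) to (7.4, 6.8), a distance of √(4.1² + 0.2²) ≈ 4.1.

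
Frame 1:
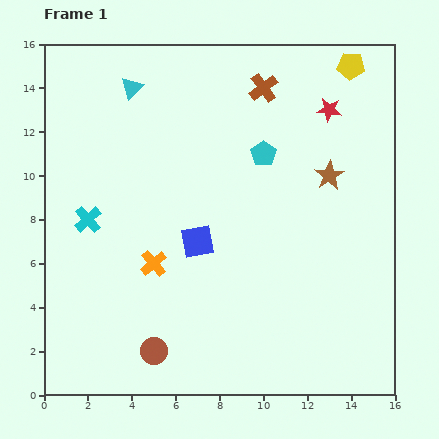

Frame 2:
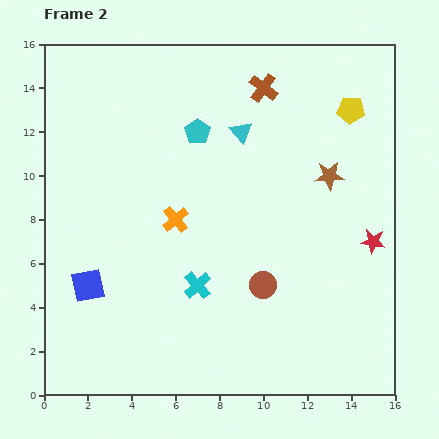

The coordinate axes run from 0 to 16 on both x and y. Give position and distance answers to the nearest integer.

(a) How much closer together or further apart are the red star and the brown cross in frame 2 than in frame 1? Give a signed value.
+6

Distance in frame 1: 3. Distance in frame 2: 9.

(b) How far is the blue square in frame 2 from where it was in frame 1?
5

The blue square moved from (7, 7) to (2, 5), a distance of √(5² + 2²) ≈ 5.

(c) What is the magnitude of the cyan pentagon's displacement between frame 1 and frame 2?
3

The cyan pentagon moved from (10, 11) to (7, 12), a distance of √(3² + 1²) ≈ 3.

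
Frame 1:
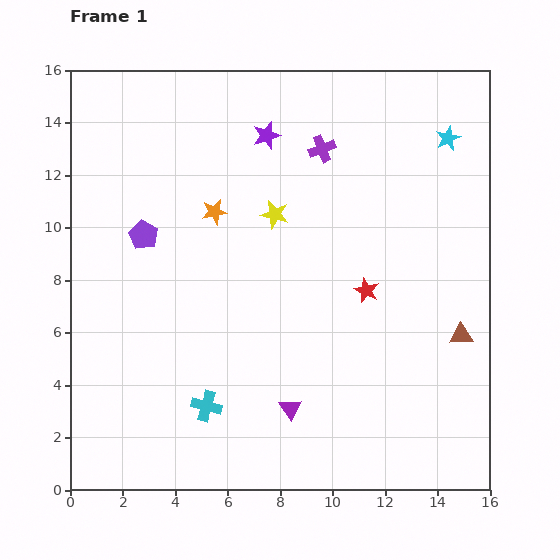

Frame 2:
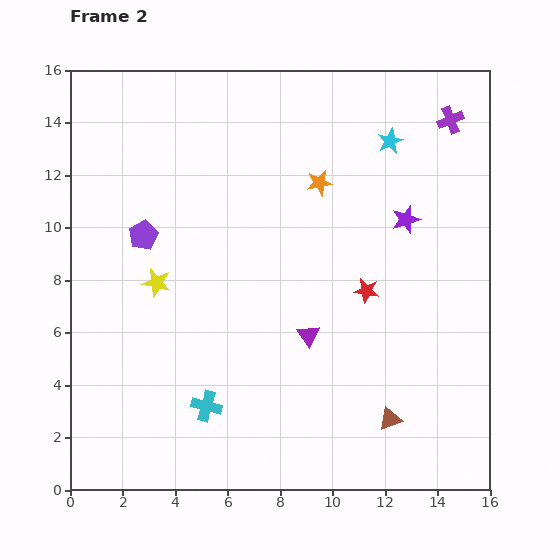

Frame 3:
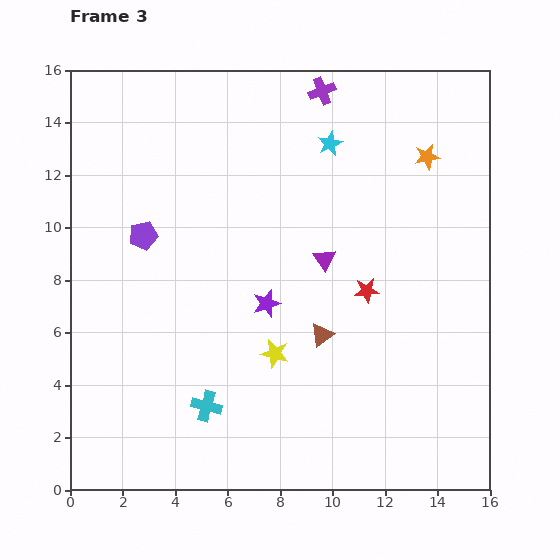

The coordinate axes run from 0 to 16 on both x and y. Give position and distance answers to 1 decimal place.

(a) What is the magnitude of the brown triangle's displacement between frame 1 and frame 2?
4.2

The brown triangle moved from (14.9, 5.9) to (12.2, 2.7), a distance of √(2.7² + 3.2²) ≈ 4.2.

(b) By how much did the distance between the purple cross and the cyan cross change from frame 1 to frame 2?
+3.6

Distance in frame 1: 10.7. Distance in frame 2: 14.3.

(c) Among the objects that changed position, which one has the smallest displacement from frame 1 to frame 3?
the purple cross

(moved 2.2)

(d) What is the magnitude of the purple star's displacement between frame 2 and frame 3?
6.2

The purple star moved from (12.8, 10.3) to (7.5, 7.1), a distance of √(5.3² + 3.2²) ≈ 6.2.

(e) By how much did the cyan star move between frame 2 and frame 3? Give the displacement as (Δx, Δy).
(-2.3, -0.1)

The cyan star was at (12.2, 13.3) in frame 2 and (9.9, 13.2) in frame 3.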